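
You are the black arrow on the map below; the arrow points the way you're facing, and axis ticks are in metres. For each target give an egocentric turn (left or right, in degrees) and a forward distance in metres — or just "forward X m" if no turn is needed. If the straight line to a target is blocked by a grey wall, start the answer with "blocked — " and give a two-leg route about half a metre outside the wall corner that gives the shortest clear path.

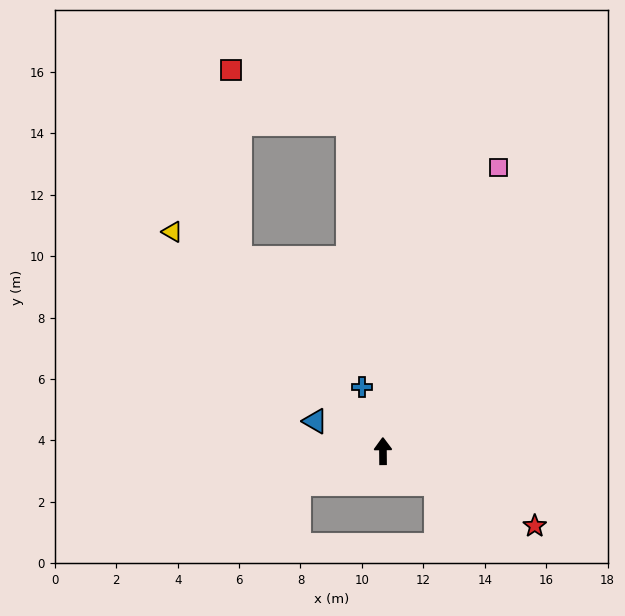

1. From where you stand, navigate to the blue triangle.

turn left 66°, forward 2.4 m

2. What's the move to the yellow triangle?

turn left 43°, forward 9.9 m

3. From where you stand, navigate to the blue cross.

turn left 18°, forward 2.2 m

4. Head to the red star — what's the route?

turn right 117°, forward 5.5 m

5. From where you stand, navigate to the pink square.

turn right 23°, forward 10.0 m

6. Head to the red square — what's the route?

blocked — turn left 36°, forward 7.8 m, then turn right 34°, forward 6.1 m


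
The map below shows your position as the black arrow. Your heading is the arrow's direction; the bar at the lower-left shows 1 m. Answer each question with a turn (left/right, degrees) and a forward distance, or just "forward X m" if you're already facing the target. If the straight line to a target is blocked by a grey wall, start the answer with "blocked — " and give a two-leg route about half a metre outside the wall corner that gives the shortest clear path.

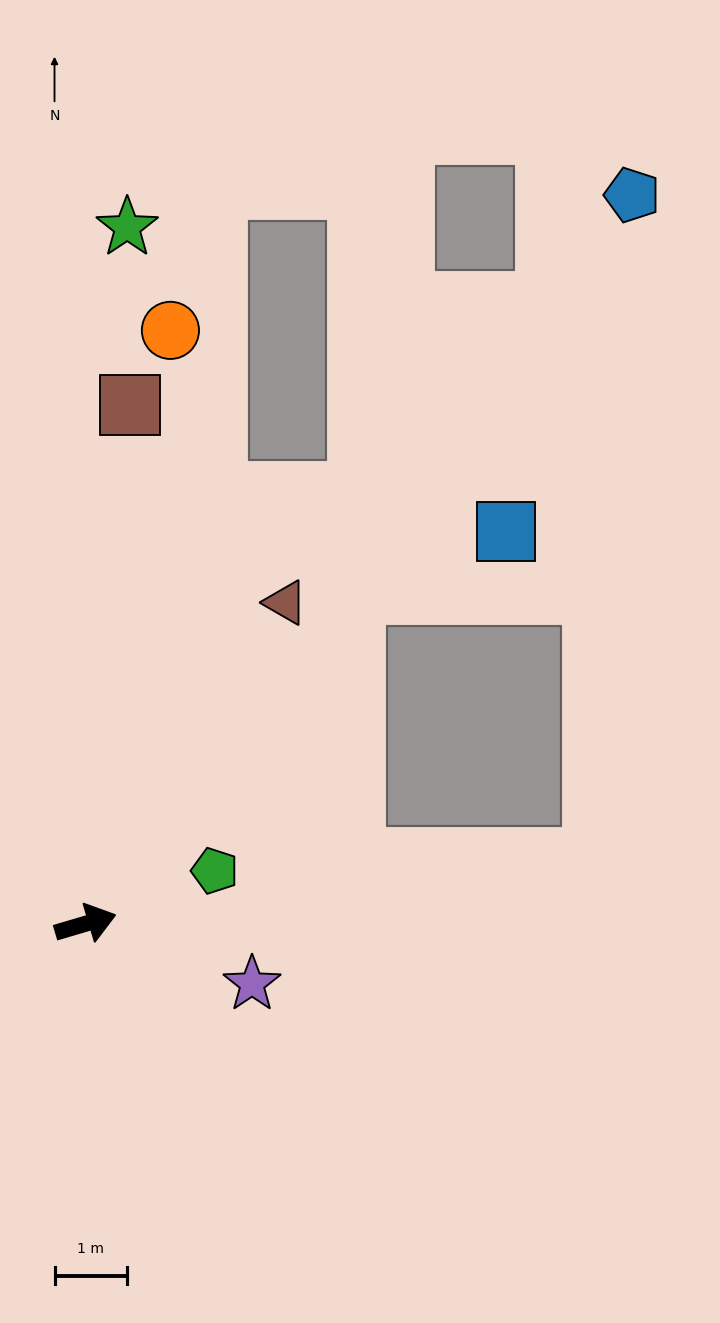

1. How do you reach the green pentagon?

turn left 6°, forward 1.9 m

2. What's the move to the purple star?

turn right 36°, forward 2.4 m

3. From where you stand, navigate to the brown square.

turn left 69°, forward 7.2 m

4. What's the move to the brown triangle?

turn left 42°, forward 5.2 m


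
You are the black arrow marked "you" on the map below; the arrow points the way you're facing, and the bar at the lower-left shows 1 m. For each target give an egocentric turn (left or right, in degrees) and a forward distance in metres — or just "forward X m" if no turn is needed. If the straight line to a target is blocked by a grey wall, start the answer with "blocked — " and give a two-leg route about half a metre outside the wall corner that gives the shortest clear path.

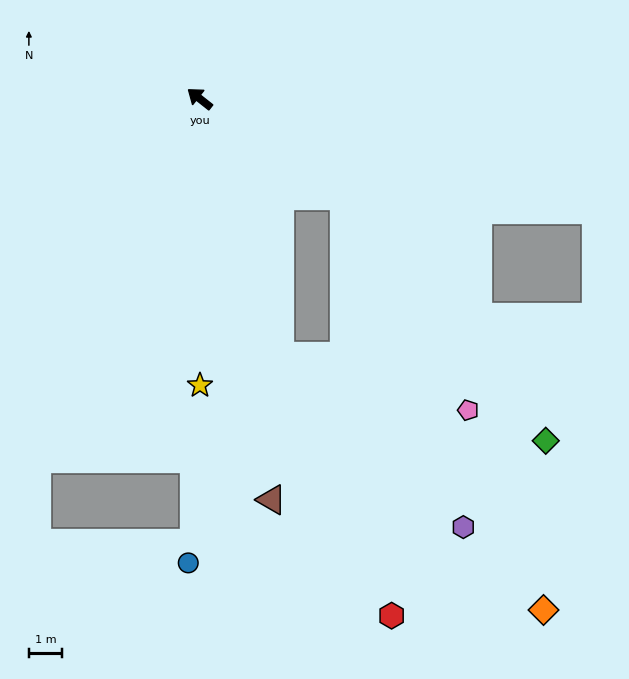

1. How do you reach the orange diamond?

blocked — turn right 176°, forward 5.2 m, then turn right 30°, forward 13.9 m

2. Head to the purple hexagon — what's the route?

blocked — turn left 146°, forward 8.1 m, then turn left 29°, forward 7.6 m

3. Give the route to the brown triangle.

turn left 138°, forward 12.3 m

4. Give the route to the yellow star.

turn left 128°, forward 8.6 m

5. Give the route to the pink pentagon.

blocked — turn right 176°, forward 5.2 m, then turn right 26°, forward 7.5 m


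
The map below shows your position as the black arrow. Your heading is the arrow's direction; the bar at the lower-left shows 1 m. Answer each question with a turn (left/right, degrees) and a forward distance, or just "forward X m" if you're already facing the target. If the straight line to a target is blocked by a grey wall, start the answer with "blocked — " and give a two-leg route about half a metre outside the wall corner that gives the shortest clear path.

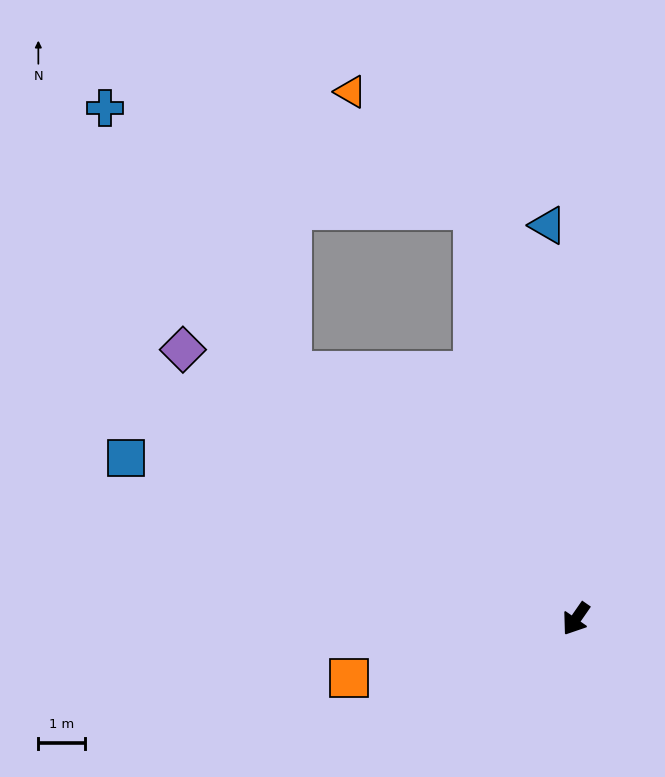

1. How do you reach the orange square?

turn right 41°, forward 5.0 m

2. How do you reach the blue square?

turn right 75°, forward 10.3 m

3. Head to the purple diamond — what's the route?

turn right 90°, forward 10.2 m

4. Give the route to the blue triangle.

turn right 141°, forward 8.5 m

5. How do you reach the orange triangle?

blocked — turn right 131°, forward 9.1 m, then turn left 32°, forward 3.6 m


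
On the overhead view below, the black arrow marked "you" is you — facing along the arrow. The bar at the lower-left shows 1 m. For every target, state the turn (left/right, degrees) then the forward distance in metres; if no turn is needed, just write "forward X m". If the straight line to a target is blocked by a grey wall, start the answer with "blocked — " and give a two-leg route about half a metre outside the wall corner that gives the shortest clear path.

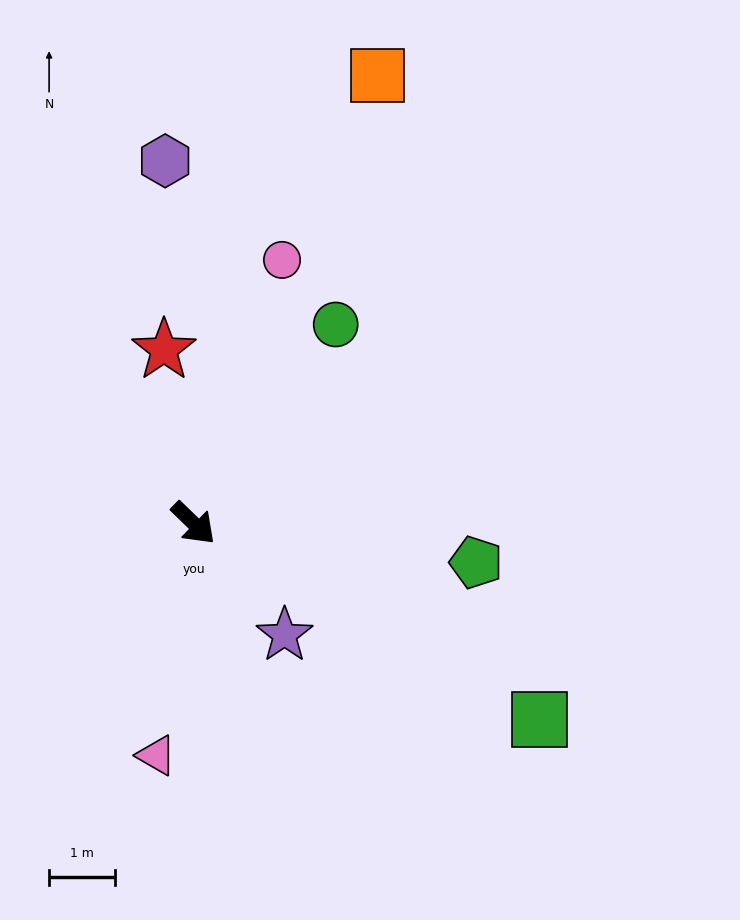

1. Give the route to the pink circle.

turn left 116°, forward 4.2 m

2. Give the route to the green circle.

turn left 99°, forward 3.7 m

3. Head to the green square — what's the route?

turn left 15°, forward 6.1 m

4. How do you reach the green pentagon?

turn left 36°, forward 4.4 m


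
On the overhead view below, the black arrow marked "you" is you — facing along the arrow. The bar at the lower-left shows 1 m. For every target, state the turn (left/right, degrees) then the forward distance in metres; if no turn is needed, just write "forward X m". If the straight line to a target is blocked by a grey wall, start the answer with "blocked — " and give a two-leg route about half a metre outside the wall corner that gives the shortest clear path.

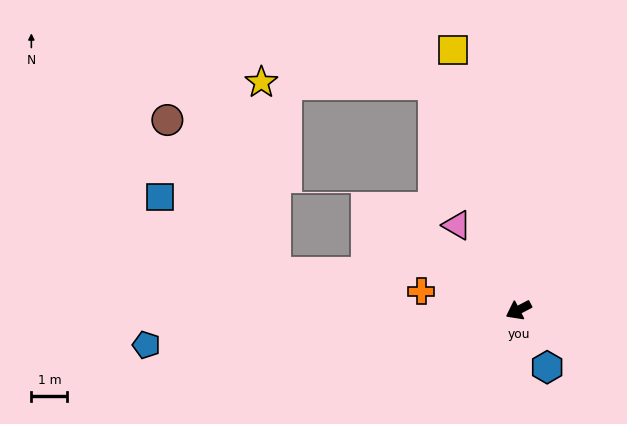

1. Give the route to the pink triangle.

turn right 82°, forward 2.9 m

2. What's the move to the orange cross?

turn right 38°, forward 2.8 m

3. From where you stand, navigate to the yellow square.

turn right 103°, forward 7.4 m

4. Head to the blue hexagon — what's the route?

turn left 89°, forward 1.8 m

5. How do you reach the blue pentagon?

turn right 22°, forward 10.4 m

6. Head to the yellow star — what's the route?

blocked — turn right 97°, forward 6.7 m, then turn left 69°, forward 4.8 m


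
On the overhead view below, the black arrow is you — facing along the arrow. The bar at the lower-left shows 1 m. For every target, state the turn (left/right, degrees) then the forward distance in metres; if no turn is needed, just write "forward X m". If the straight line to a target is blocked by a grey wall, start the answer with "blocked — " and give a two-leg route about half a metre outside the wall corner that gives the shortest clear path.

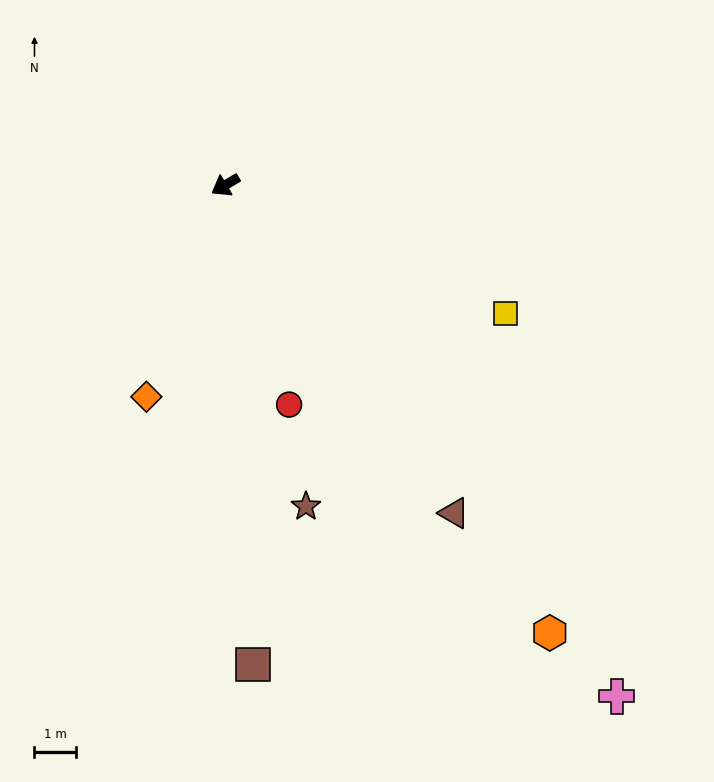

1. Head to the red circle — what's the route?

turn left 76°, forward 5.5 m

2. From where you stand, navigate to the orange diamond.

turn left 39°, forward 5.4 m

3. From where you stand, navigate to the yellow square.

turn left 125°, forward 7.4 m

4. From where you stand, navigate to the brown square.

turn left 63°, forward 11.5 m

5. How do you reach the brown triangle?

turn left 94°, forward 9.6 m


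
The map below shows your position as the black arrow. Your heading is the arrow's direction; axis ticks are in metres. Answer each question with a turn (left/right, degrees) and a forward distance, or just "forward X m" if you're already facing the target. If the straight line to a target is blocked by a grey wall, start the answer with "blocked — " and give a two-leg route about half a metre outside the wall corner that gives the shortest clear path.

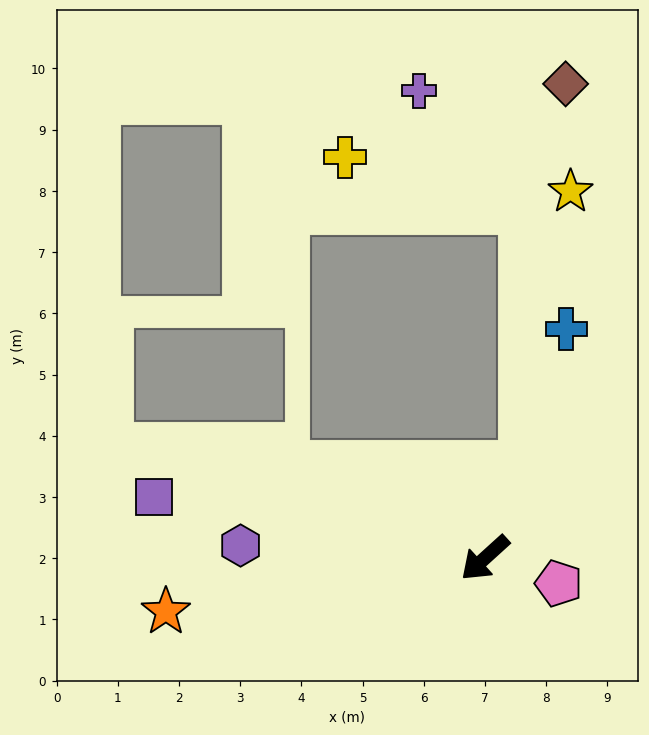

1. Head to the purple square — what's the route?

turn right 53°, forward 5.5 m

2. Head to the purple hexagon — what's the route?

turn right 45°, forward 4.0 m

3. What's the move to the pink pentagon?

turn left 119°, forward 1.3 m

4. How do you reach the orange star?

turn right 33°, forward 5.3 m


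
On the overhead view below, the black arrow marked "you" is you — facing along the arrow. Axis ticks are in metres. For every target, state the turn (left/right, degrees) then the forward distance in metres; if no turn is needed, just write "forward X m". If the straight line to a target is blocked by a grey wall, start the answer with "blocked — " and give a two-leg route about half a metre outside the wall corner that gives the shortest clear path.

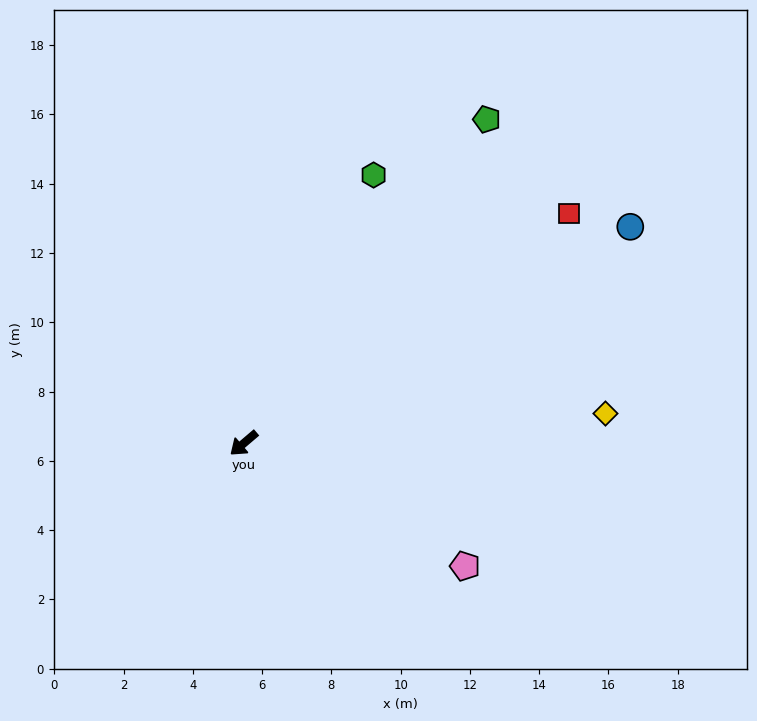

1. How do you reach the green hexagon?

turn right 156°, forward 8.6 m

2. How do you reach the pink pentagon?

turn left 111°, forward 7.3 m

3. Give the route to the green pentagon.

turn right 167°, forward 11.7 m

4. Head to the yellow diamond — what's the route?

turn left 144°, forward 10.5 m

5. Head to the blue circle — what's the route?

turn left 169°, forward 12.8 m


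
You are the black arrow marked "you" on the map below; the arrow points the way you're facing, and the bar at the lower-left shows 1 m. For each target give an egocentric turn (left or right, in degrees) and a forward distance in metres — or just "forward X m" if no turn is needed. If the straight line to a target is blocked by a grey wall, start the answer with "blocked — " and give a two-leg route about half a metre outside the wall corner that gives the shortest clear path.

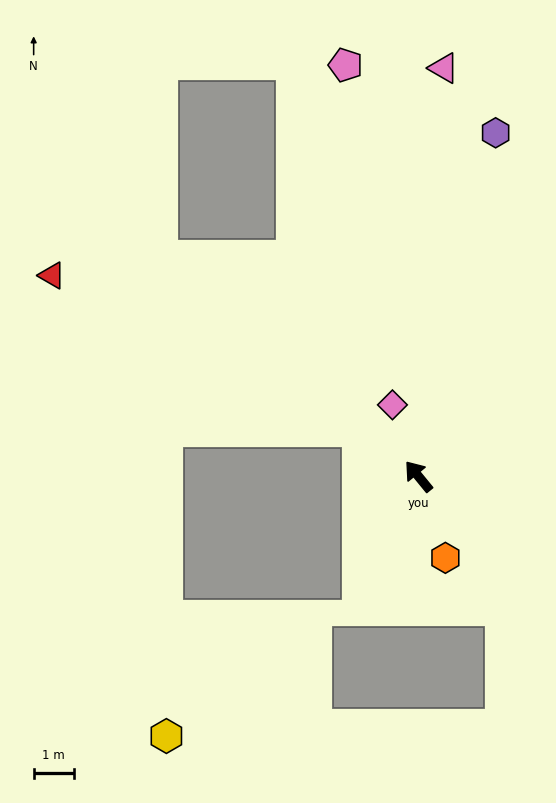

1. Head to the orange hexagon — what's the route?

turn left 159°, forward 2.1 m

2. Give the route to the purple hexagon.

turn right 52°, forward 8.7 m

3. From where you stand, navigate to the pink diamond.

turn right 19°, forward 1.9 m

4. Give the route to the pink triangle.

turn right 43°, forward 10.1 m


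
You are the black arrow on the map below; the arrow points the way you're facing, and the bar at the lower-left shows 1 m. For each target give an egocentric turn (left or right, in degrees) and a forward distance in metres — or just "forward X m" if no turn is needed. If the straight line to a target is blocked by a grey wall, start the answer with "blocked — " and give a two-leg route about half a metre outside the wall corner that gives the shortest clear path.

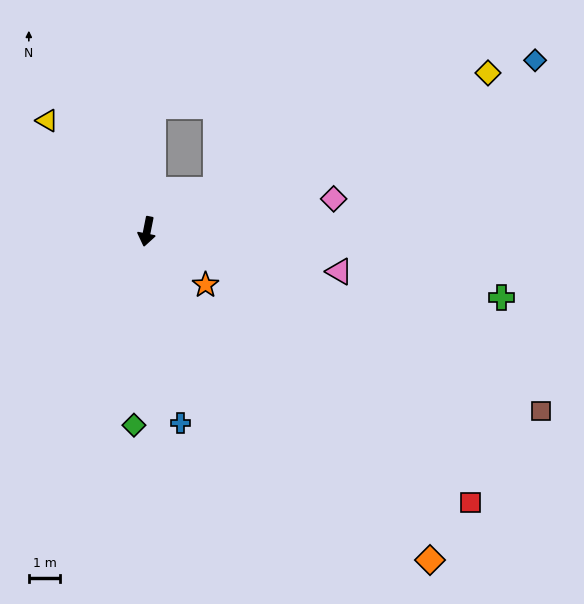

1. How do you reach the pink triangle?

turn left 90°, forward 6.2 m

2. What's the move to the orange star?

turn left 59°, forward 2.5 m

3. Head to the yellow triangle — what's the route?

turn right 127°, forward 4.7 m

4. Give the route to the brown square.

turn left 77°, forward 13.7 m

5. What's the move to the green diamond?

turn left 7°, forward 6.1 m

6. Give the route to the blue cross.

turn left 21°, forward 6.2 m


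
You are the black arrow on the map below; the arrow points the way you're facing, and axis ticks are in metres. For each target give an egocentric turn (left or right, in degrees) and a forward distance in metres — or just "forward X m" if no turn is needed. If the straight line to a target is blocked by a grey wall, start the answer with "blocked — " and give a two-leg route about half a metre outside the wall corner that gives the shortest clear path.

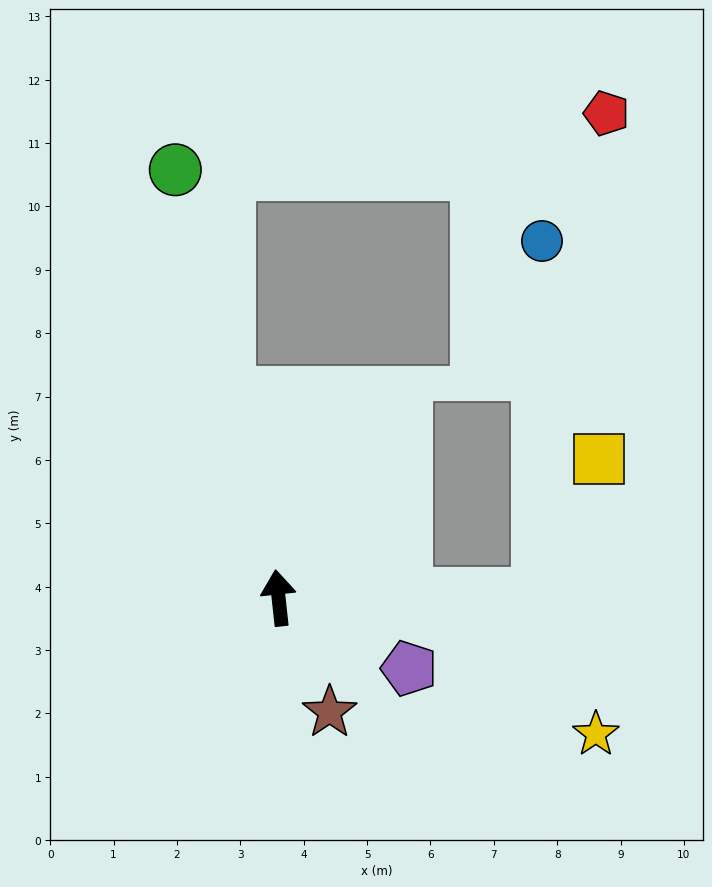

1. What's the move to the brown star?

turn right 162°, forward 2.0 m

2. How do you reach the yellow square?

blocked — turn right 95°, forward 4.1 m, then turn left 65°, forward 2.3 m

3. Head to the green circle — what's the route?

turn left 7°, forward 6.9 m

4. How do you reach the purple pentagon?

turn right 125°, forward 2.3 m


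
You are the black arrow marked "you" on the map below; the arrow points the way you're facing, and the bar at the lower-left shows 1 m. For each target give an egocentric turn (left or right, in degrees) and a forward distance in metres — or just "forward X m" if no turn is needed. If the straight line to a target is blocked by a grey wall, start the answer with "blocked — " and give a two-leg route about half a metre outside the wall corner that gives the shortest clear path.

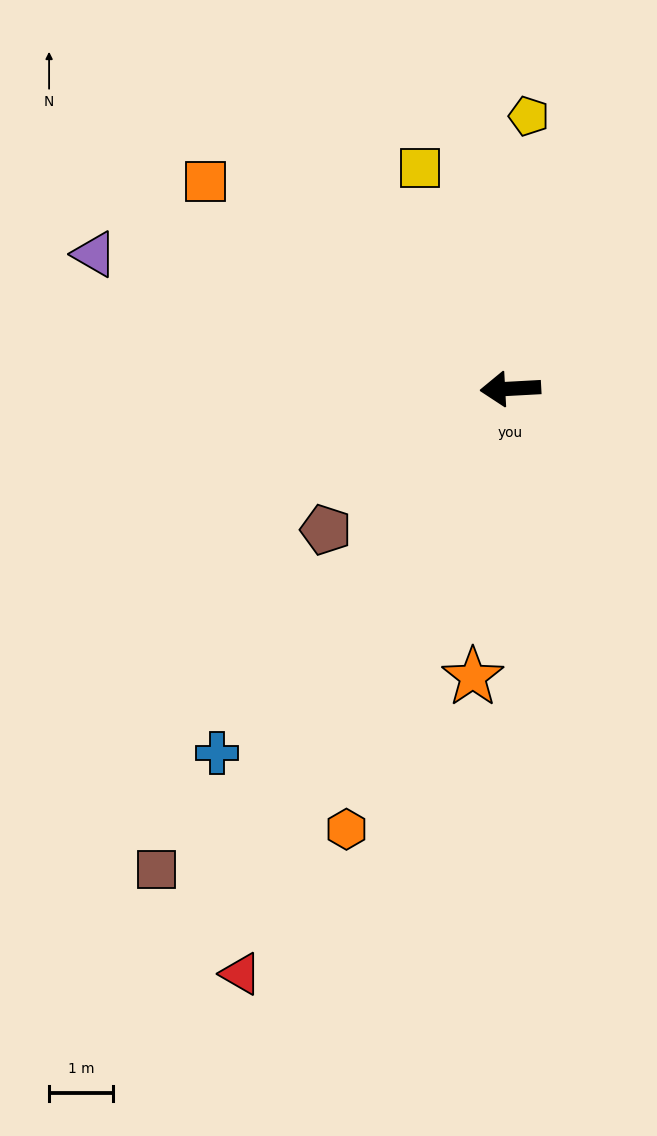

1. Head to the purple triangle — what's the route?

turn right 21°, forward 6.9 m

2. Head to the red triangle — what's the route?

turn left 62°, forward 10.1 m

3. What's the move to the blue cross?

turn left 48°, forward 7.4 m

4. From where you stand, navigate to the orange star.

turn left 79°, forward 4.6 m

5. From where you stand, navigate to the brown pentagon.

turn left 34°, forward 3.7 m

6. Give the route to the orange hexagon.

turn left 66°, forward 7.4 m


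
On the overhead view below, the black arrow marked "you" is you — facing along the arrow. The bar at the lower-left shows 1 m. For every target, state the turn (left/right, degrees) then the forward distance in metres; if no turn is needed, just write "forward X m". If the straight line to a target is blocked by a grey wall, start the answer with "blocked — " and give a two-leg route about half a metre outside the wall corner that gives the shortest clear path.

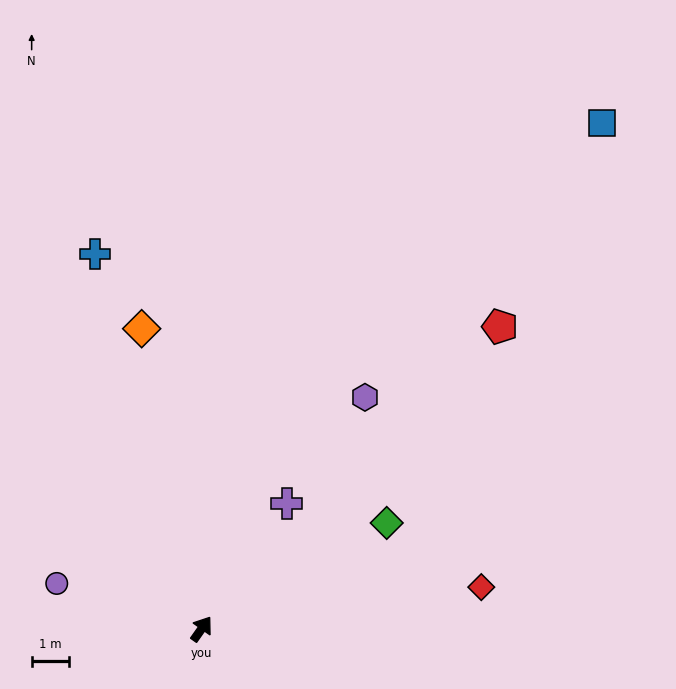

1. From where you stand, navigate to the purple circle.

turn left 108°, forward 4.1 m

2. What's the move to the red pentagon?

turn right 9°, forward 11.4 m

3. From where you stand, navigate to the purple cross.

forward 4.1 m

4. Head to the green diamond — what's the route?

turn right 25°, forward 5.7 m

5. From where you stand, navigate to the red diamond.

turn right 46°, forward 7.6 m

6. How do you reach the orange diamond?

turn left 46°, forward 8.2 m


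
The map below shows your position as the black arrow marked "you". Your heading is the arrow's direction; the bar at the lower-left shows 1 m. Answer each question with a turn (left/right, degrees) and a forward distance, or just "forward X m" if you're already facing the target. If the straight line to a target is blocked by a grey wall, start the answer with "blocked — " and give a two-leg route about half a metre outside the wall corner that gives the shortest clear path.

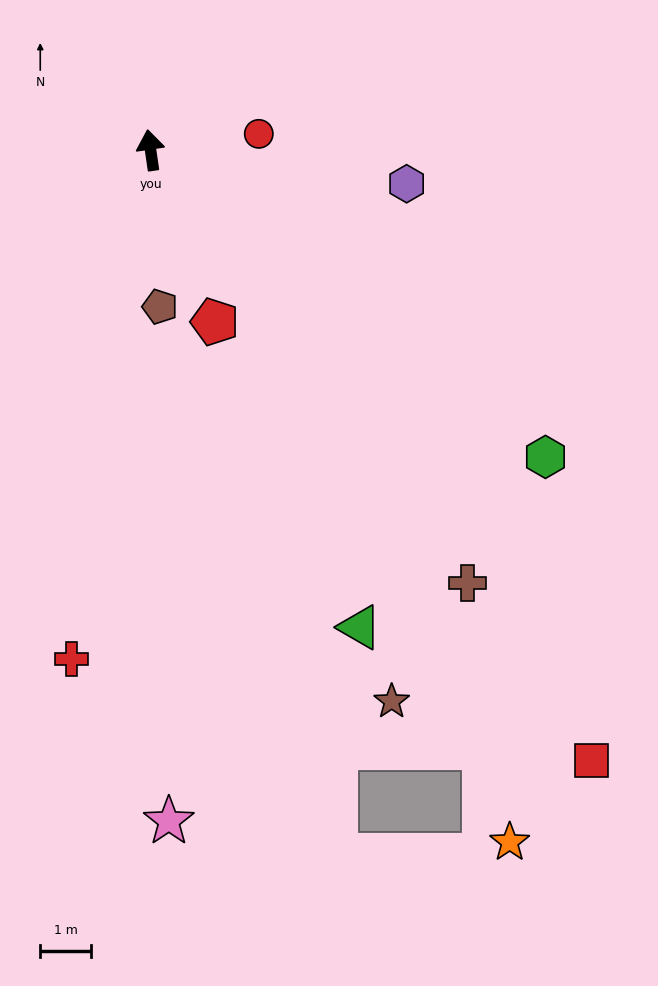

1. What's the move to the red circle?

turn right 90°, forward 2.2 m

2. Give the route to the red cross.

turn left 163°, forward 10.2 m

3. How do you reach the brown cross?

turn right 152°, forward 10.6 m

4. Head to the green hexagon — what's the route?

turn right 136°, forward 9.9 m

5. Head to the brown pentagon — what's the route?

turn left 175°, forward 3.1 m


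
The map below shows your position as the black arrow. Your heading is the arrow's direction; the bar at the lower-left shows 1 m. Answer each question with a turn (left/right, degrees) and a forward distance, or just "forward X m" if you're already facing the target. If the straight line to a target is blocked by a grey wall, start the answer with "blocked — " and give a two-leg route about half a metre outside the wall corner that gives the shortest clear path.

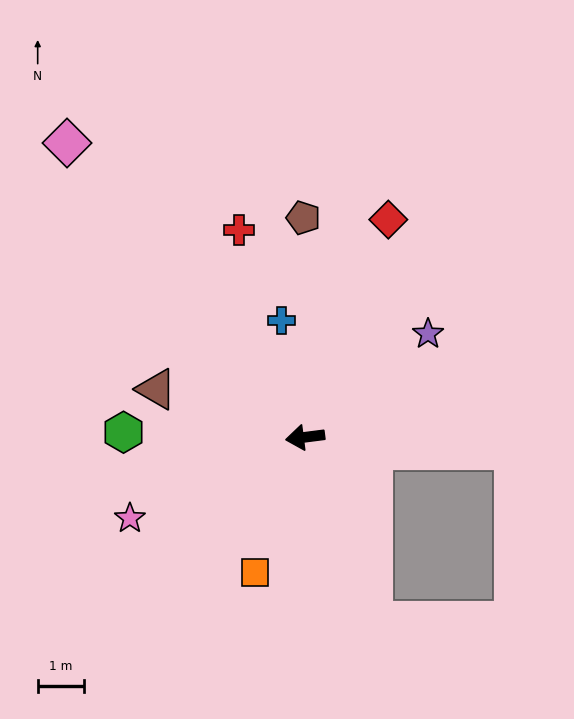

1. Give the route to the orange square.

turn left 62°, forward 3.1 m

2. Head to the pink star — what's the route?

turn left 18°, forward 4.1 m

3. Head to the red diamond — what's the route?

turn right 118°, forward 5.0 m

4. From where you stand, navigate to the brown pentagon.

turn right 97°, forward 4.7 m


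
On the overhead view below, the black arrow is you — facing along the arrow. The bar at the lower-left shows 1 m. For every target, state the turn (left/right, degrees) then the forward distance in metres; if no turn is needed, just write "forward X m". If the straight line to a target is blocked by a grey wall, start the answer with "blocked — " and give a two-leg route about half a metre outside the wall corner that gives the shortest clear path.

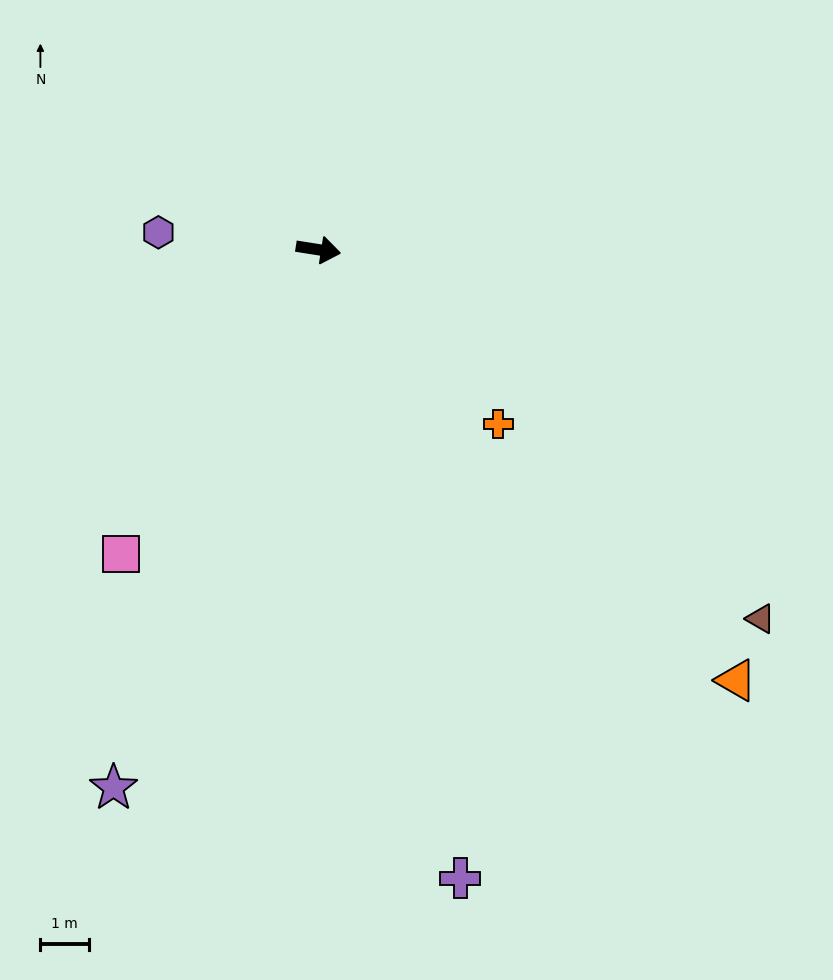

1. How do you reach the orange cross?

turn right 35°, forward 5.1 m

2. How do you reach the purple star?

turn right 102°, forward 11.8 m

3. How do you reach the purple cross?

turn right 68°, forward 13.2 m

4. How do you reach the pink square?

turn right 114°, forward 7.4 m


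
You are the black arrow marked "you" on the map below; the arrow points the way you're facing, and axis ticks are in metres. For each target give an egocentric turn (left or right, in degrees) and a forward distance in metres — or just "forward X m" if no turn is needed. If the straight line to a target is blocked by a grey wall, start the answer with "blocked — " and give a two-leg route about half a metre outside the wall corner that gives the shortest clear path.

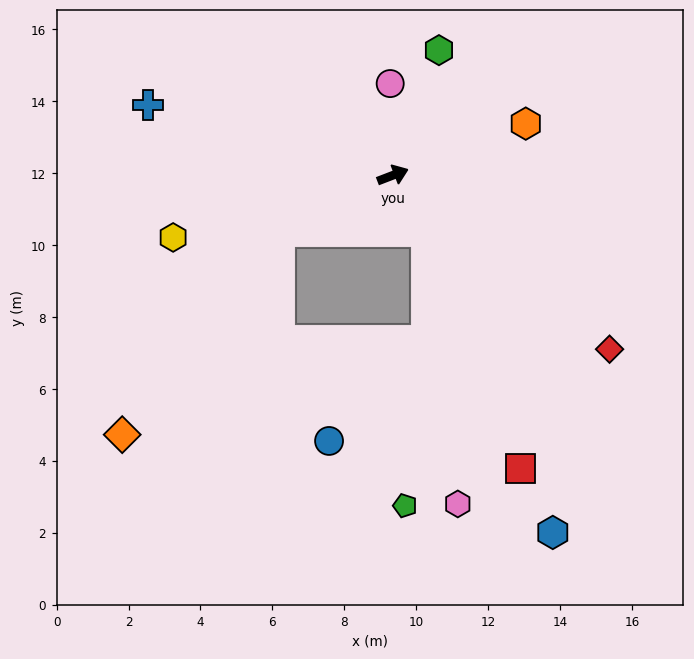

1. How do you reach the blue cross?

turn left 143°, forward 7.1 m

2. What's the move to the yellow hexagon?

turn left 175°, forward 6.3 m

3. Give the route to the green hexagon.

turn left 49°, forward 3.7 m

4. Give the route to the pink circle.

turn left 71°, forward 2.6 m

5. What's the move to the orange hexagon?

forward 4.0 m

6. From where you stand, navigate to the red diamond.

turn right 60°, forward 7.7 m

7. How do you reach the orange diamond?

blocked — turn right 175°, forward 3.5 m, then turn left 26°, forward 7.1 m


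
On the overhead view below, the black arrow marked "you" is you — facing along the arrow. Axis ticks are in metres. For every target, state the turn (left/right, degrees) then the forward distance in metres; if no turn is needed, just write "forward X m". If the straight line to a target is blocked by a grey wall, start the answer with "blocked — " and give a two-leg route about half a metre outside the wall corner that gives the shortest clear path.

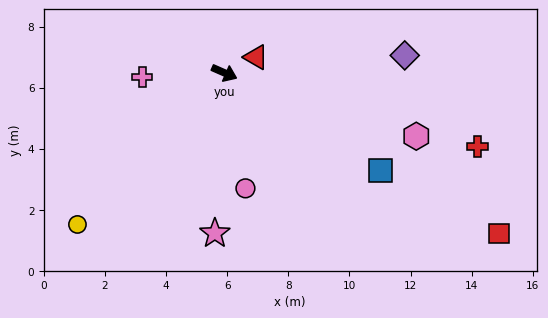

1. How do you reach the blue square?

turn right 8°, forward 6.0 m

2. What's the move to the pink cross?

turn right 153°, forward 2.7 m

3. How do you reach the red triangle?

turn left 50°, forward 1.2 m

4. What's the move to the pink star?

turn right 70°, forward 5.3 m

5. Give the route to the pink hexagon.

turn left 5°, forward 6.6 m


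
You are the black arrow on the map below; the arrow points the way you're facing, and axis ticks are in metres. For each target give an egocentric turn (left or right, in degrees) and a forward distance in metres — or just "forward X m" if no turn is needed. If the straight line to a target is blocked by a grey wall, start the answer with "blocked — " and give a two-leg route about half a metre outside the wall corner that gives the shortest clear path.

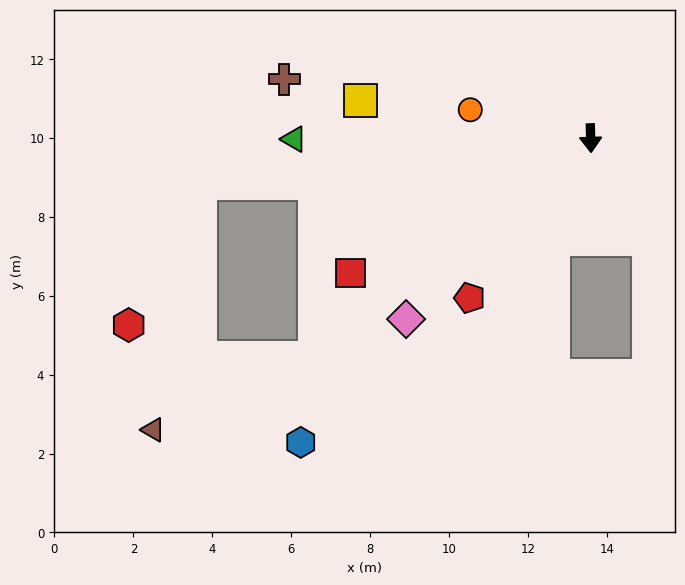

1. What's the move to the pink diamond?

turn right 47°, forward 6.6 m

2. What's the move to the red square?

turn right 62°, forward 7.0 m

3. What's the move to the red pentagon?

turn right 39°, forward 5.1 m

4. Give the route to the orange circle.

turn right 105°, forward 3.1 m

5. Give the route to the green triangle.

turn right 91°, forward 7.5 m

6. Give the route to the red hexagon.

blocked — turn right 85°, forward 10.0 m, then turn left 56°, forward 4.0 m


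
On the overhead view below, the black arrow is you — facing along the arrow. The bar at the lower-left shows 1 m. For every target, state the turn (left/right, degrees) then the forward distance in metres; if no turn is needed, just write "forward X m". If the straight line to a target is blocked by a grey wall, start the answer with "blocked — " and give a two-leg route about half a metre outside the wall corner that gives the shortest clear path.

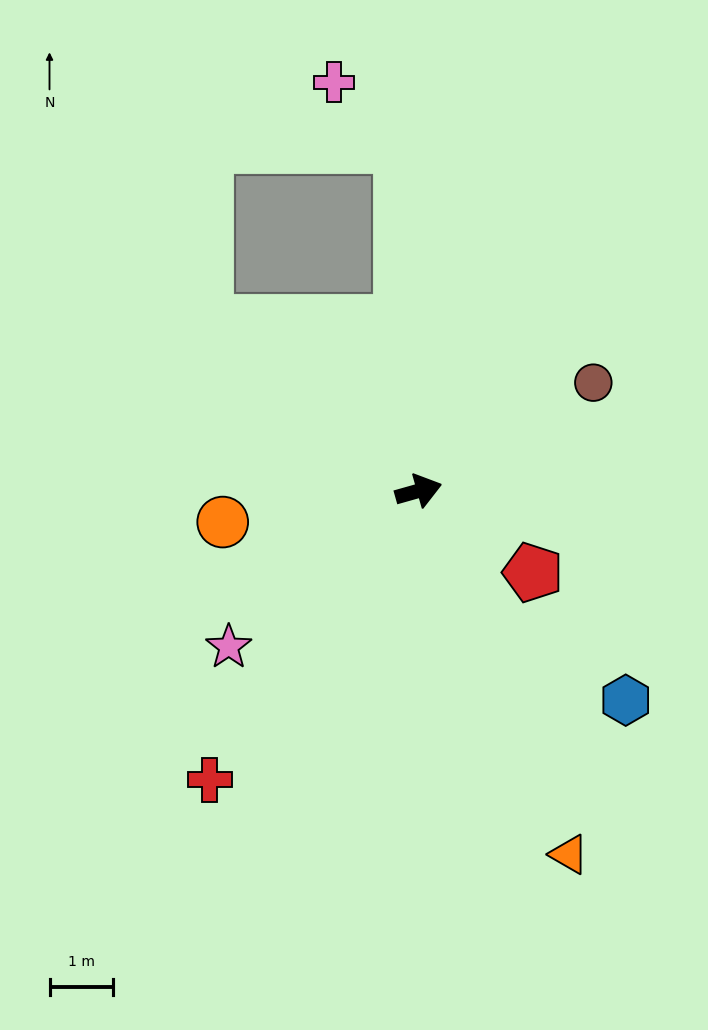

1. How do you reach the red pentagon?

turn right 51°, forward 2.2 m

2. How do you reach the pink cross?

blocked — turn left 77°, forward 5.4 m, then turn left 44°, forward 1.5 m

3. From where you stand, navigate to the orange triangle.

turn right 83°, forward 6.2 m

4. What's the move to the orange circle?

turn left 173°, forward 3.1 m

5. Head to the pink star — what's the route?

turn right 156°, forward 3.8 m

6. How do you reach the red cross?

turn right 142°, forward 5.6 m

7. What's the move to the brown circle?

turn left 16°, forward 3.2 m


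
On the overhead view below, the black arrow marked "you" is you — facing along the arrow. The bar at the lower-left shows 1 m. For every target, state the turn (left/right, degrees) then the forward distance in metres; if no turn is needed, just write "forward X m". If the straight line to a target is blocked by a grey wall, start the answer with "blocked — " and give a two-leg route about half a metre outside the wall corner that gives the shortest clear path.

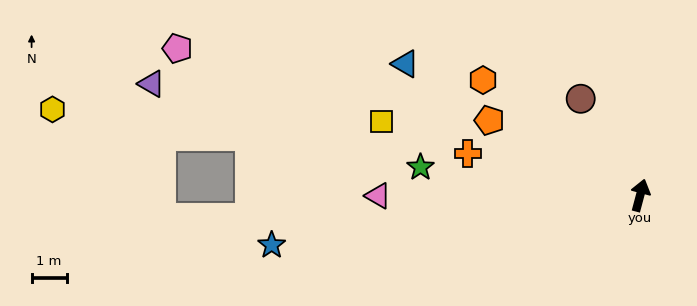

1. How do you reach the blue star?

turn left 113°, forward 10.6 m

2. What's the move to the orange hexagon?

turn left 69°, forward 5.6 m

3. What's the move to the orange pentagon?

turn left 78°, forward 4.8 m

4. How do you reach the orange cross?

turn left 91°, forward 5.1 m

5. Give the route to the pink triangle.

turn left 105°, forward 7.5 m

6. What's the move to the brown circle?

turn left 47°, forward 3.2 m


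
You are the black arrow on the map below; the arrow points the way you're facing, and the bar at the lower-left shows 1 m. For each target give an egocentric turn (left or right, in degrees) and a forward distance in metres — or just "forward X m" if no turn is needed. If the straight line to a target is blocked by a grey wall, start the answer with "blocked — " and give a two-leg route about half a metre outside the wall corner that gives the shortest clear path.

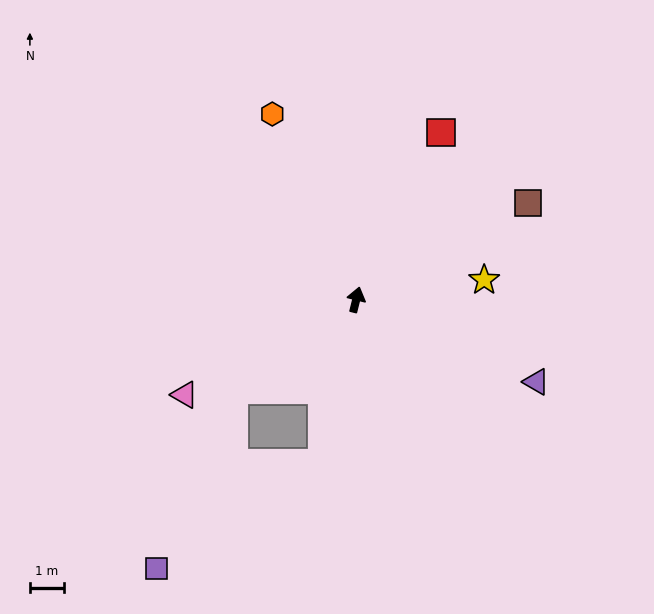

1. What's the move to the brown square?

turn right 47°, forward 5.8 m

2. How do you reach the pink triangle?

turn left 133°, forward 5.8 m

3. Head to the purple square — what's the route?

blocked — turn left 140°, forward 4.5 m, then turn left 31°, forward 5.7 m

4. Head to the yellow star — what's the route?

turn right 67°, forward 3.8 m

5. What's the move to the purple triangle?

turn right 101°, forward 5.8 m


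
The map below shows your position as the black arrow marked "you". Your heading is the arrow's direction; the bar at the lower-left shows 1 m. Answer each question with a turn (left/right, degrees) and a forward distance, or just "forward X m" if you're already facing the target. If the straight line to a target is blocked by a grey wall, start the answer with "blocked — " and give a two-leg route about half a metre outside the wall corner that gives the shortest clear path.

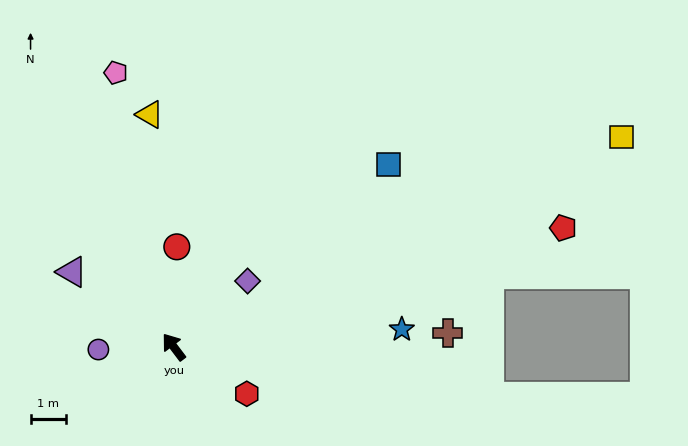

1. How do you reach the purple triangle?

turn left 16°, forward 3.5 m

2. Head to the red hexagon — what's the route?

turn right 160°, forward 2.4 m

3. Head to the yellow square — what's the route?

turn right 102°, forward 13.9 m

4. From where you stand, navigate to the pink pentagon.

turn right 25°, forward 7.9 m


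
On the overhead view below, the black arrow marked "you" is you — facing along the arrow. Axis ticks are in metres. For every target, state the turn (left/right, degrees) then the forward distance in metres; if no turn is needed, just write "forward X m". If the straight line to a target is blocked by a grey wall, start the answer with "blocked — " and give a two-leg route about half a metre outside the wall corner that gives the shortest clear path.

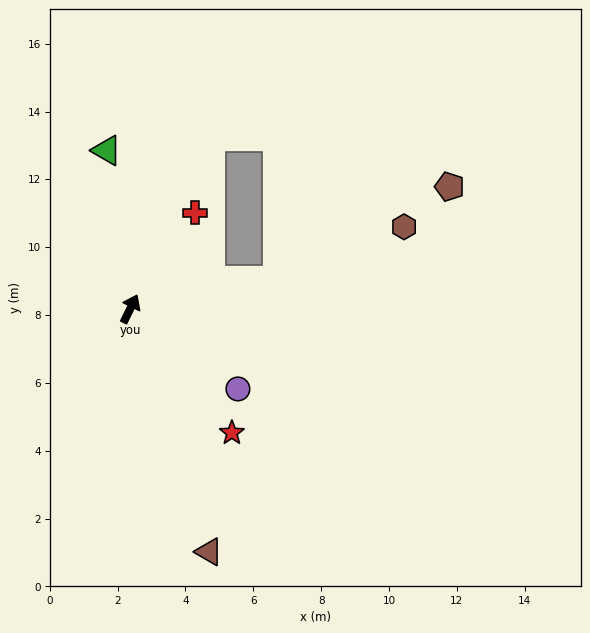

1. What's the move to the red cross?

turn right 8°, forward 3.4 m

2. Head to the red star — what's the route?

turn right 114°, forward 4.7 m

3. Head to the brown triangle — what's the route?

turn right 136°, forward 7.5 m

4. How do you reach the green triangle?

turn left 35°, forward 4.7 m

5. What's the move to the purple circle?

turn right 100°, forward 4.0 m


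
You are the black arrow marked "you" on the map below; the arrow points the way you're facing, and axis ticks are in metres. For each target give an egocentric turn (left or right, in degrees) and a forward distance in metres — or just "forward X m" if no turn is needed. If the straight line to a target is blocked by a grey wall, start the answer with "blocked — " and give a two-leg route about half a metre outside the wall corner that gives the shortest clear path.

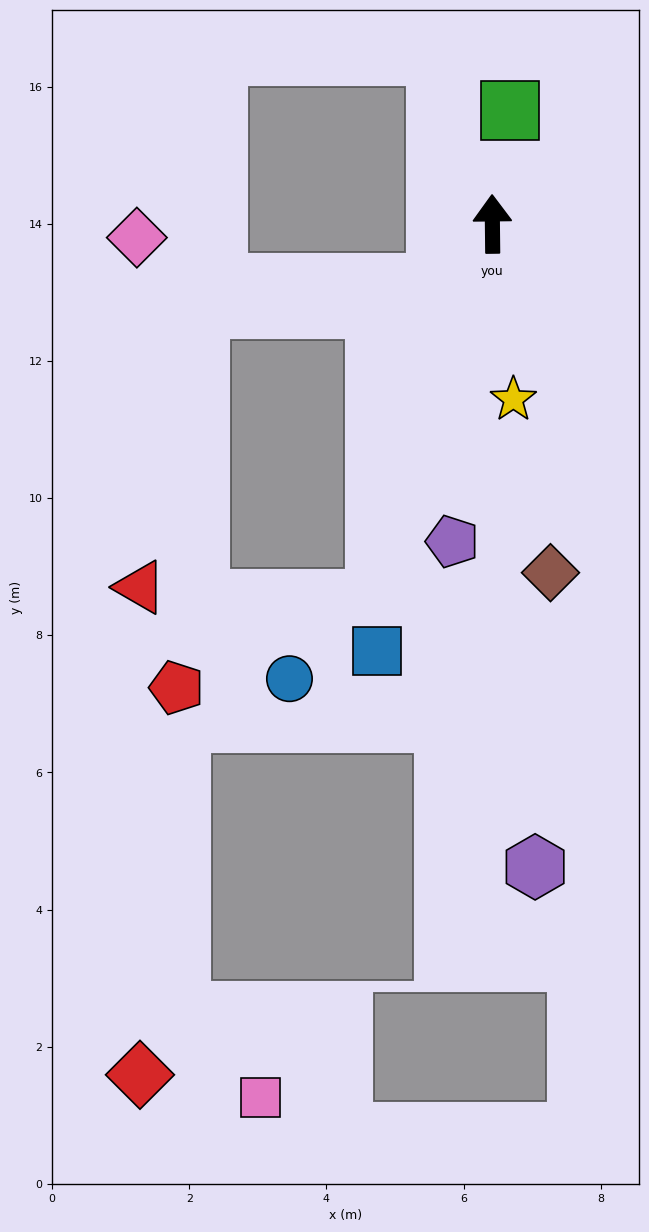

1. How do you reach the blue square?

turn left 164°, forward 6.5 m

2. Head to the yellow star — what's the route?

turn right 174°, forward 2.6 m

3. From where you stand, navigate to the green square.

turn right 9°, forward 1.7 m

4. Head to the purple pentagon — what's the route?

turn left 172°, forward 4.7 m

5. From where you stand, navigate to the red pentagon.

blocked — turn left 162°, forward 5.7 m, then turn right 48°, forward 3.2 m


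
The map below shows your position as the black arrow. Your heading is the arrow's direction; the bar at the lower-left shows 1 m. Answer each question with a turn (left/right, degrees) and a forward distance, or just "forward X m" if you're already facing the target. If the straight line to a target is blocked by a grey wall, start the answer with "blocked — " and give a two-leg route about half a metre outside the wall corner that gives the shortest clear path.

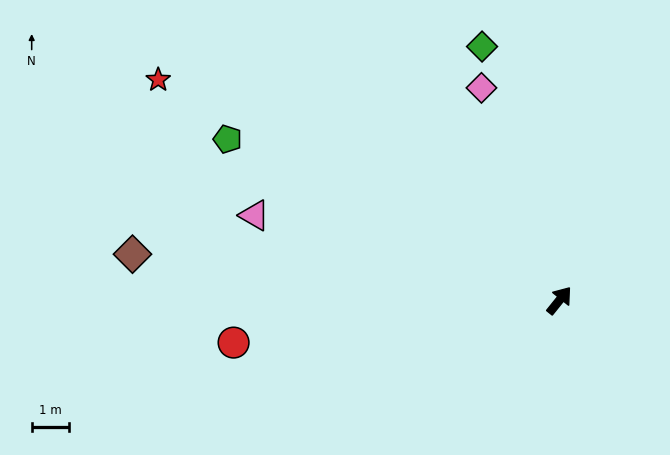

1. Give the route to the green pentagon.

turn left 103°, forward 9.9 m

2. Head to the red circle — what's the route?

turn left 136°, forward 8.8 m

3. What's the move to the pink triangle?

turn left 113°, forward 8.5 m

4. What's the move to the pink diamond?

turn left 59°, forward 6.1 m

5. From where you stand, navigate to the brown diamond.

turn left 123°, forward 11.5 m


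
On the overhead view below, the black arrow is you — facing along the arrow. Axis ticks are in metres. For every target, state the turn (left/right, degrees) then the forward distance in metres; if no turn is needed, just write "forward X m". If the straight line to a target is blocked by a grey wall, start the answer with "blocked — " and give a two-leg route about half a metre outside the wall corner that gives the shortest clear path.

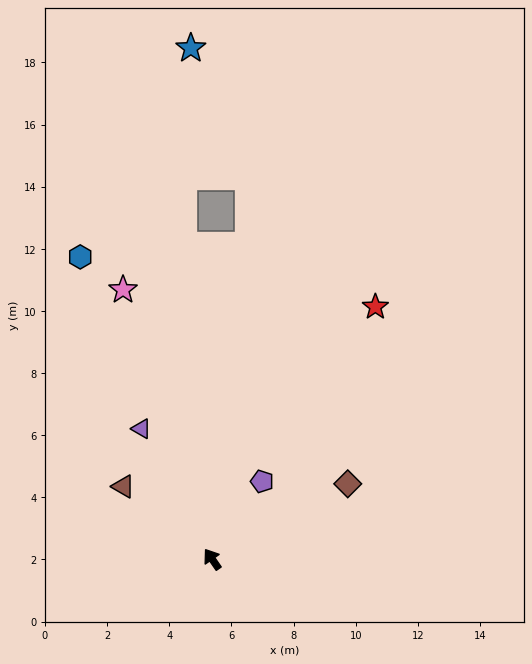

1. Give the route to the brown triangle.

turn left 16°, forward 3.7 m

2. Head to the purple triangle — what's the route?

turn right 6°, forward 4.8 m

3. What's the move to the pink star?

turn right 16°, forward 9.1 m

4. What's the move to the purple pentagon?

turn right 67°, forward 3.0 m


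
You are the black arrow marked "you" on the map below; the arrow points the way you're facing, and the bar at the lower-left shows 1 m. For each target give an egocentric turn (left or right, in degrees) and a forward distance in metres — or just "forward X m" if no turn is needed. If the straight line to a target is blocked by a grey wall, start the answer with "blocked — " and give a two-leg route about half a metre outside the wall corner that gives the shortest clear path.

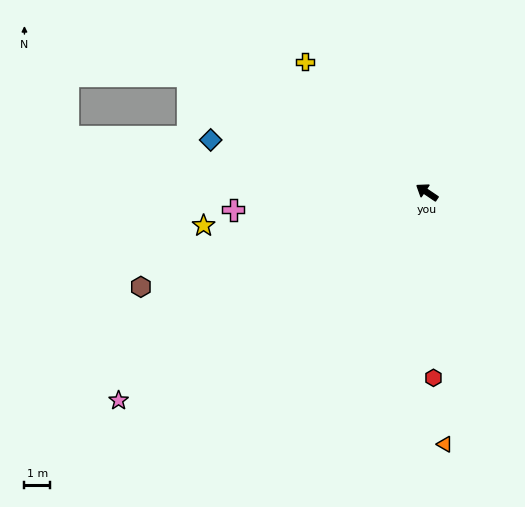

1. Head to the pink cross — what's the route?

turn left 39°, forward 7.5 m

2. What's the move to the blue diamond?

turn left 20°, forward 8.5 m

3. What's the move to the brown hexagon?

turn left 52°, forward 11.6 m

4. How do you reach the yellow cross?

turn right 13°, forward 6.9 m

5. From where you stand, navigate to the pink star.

turn left 68°, forward 14.3 m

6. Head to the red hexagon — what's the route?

turn left 126°, forward 7.1 m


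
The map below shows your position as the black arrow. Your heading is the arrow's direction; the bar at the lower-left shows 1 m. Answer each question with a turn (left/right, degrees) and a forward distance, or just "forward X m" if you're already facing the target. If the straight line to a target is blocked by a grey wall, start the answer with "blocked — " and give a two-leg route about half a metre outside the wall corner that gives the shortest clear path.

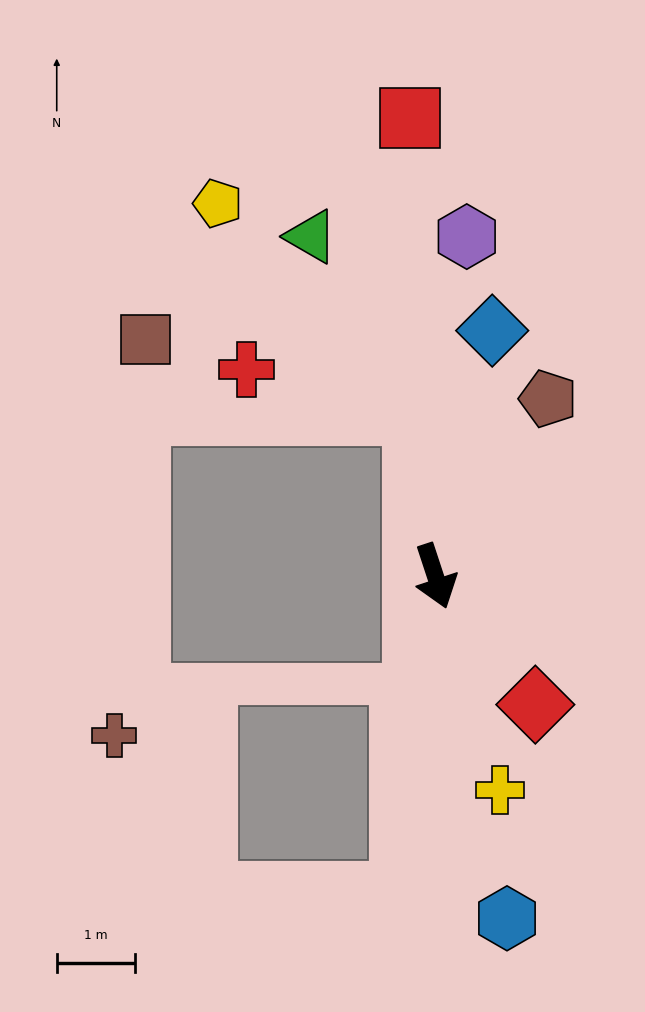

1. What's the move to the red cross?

blocked — turn left 168°, forward 2.1 m, then turn left 70°, forward 2.2 m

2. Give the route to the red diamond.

turn left 20°, forward 2.1 m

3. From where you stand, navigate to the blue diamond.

turn left 149°, forward 3.2 m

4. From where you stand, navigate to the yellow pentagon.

blocked — turn left 168°, forward 2.1 m, then turn left 37°, forward 3.7 m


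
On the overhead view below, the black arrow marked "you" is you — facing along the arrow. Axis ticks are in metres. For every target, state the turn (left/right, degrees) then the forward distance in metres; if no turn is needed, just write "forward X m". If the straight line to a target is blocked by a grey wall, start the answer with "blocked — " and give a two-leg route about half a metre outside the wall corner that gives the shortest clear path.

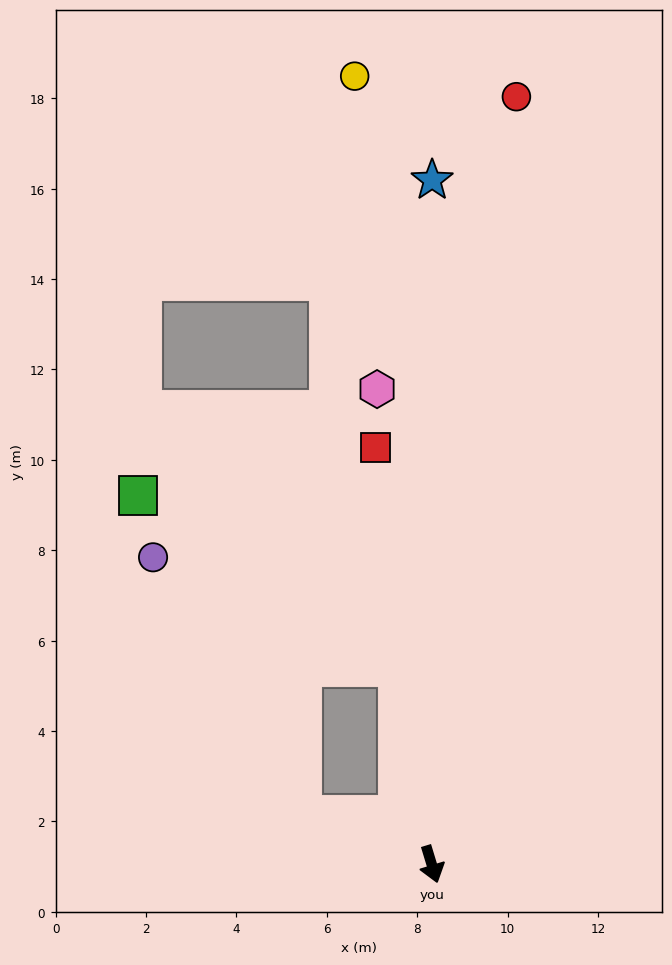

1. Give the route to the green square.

blocked — turn left 173°, forward 4.4 m, then turn left 47°, forward 6.9 m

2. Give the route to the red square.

turn left 171°, forward 9.3 m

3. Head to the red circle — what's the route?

turn left 157°, forward 17.1 m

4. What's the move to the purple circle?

blocked — turn right 128°, forward 3.1 m, then turn right 39°, forward 6.6 m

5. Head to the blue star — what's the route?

turn left 163°, forward 15.1 m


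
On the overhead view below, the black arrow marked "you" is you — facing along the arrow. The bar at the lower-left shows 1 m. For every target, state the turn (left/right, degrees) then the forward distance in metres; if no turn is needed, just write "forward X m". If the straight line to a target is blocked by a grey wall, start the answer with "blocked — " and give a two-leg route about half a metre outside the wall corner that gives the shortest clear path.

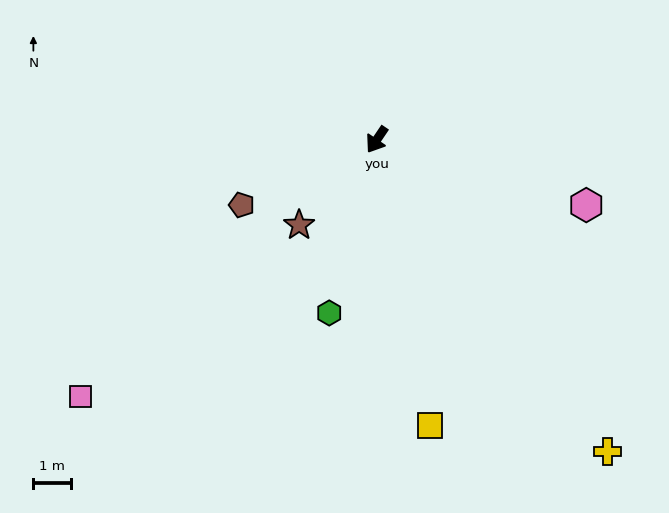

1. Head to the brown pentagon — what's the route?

turn right 30°, forward 4.0 m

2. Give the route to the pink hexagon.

turn left 107°, forward 5.8 m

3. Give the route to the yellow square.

turn left 45°, forward 7.7 m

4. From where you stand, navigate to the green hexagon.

turn left 19°, forward 4.8 m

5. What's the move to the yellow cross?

turn left 71°, forward 10.3 m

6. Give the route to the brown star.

turn right 8°, forward 3.1 m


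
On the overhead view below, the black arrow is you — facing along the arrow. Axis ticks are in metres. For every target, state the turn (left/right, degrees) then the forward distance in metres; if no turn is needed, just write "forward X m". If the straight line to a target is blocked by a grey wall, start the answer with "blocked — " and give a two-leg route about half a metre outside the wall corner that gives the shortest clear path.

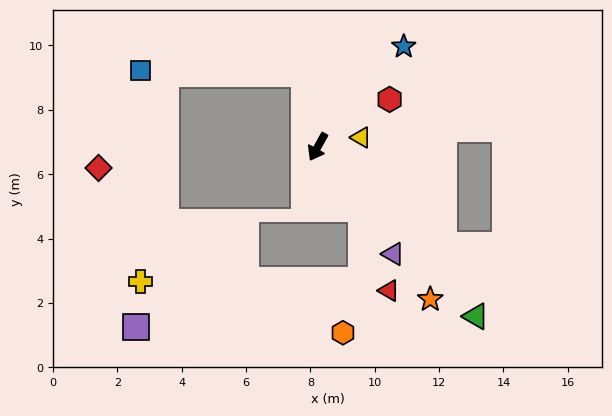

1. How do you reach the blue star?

turn left 168°, forward 4.1 m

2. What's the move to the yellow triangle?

turn left 131°, forward 1.4 m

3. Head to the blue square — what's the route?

blocked — turn right 141°, forward 2.3 m, then turn left 79°, forward 5.1 m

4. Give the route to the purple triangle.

turn left 64°, forward 4.1 m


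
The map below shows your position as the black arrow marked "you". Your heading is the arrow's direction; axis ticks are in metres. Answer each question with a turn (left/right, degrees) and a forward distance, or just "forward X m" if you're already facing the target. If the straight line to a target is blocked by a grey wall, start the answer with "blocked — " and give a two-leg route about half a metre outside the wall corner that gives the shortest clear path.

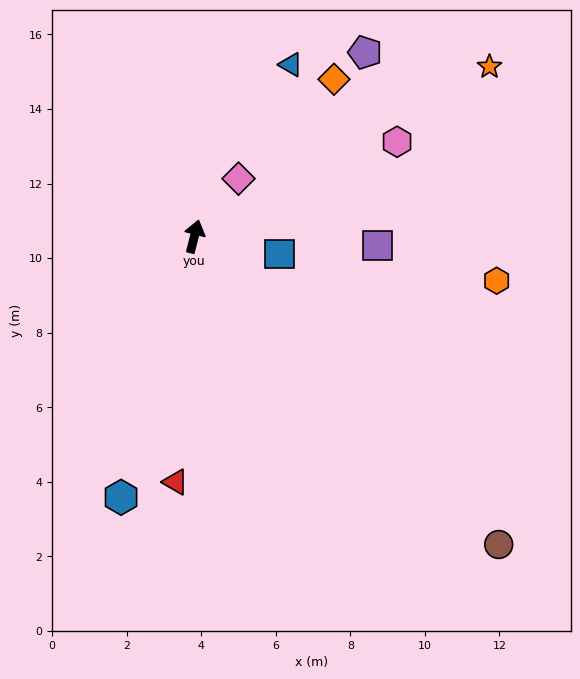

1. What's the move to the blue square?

turn right 87°, forward 2.3 m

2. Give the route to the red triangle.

turn right 170°, forward 6.6 m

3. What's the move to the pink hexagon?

turn right 51°, forward 6.0 m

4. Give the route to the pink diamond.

turn right 23°, forward 1.9 m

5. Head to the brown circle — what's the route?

turn right 121°, forward 11.6 m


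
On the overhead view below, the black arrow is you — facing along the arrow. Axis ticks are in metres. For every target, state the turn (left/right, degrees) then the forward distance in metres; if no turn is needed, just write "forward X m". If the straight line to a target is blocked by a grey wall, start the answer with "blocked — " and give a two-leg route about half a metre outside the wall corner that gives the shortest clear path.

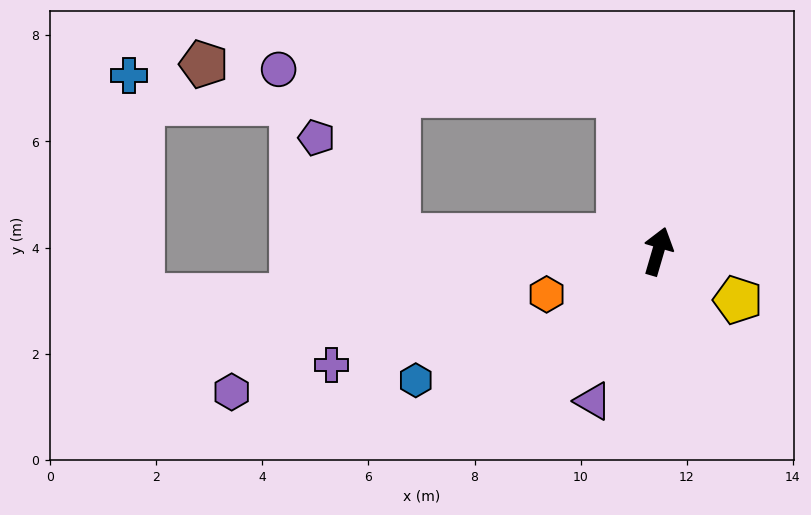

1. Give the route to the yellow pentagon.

turn right 105°, forward 1.8 m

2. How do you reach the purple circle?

blocked — turn left 30°, forward 3.0 m, then turn left 72°, forward 6.4 m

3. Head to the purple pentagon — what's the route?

blocked — turn left 103°, forward 4.9 m, then turn right 47°, forward 2.4 m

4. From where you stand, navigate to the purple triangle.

turn left 173°, forward 3.1 m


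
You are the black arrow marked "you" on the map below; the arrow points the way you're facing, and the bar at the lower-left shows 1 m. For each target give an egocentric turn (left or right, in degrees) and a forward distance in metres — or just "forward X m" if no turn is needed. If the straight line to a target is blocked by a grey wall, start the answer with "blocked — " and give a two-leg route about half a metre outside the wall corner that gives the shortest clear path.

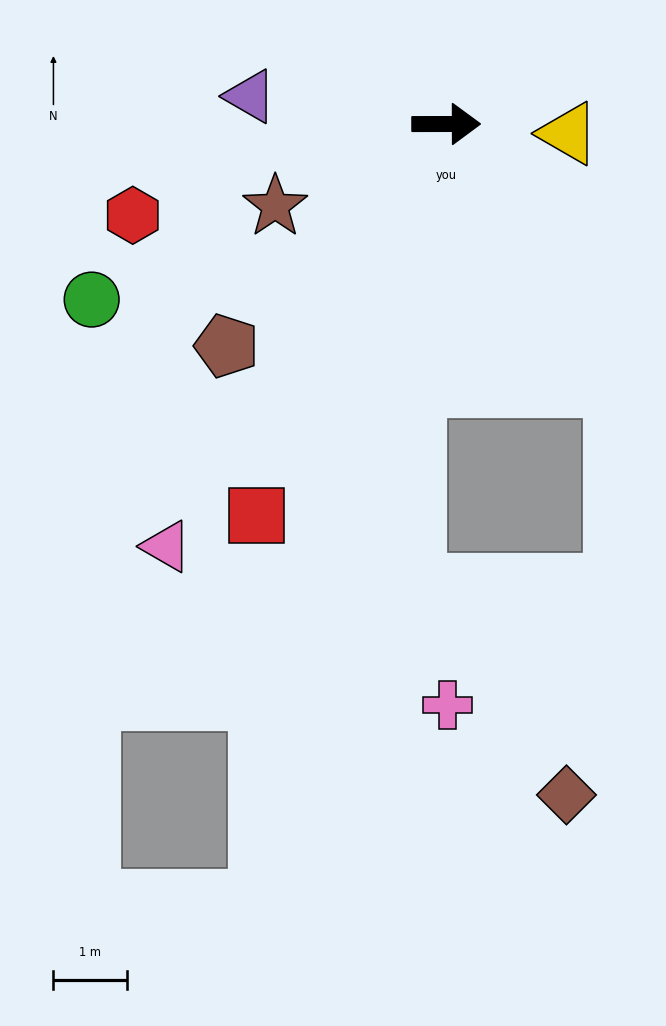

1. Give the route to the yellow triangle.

turn right 5°, forward 1.7 m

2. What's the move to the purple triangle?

turn left 172°, forward 2.7 m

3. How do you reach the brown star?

turn right 154°, forward 2.6 m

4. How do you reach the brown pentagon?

turn right 135°, forward 4.2 m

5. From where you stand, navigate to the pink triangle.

turn right 124°, forward 6.9 m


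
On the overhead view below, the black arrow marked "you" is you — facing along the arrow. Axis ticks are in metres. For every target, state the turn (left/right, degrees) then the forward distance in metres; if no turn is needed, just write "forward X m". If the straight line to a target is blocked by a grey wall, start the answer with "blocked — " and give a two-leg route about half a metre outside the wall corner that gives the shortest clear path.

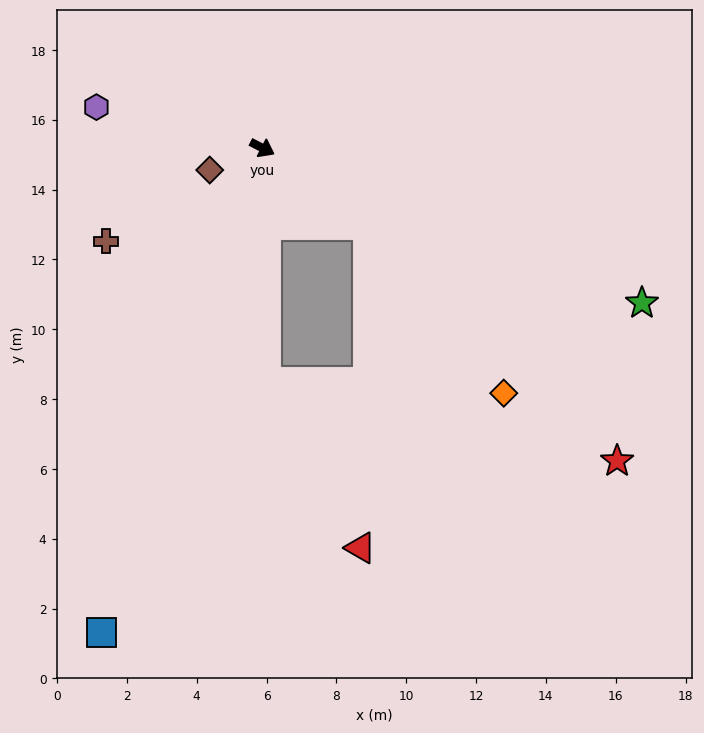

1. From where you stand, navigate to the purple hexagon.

turn right 167°, forward 4.9 m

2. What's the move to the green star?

turn left 5°, forward 11.7 m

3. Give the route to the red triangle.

blocked — turn right 62°, forward 6.7 m, then turn left 29°, forward 5.5 m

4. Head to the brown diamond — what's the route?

turn right 130°, forward 1.6 m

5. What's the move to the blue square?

turn right 81°, forward 14.6 m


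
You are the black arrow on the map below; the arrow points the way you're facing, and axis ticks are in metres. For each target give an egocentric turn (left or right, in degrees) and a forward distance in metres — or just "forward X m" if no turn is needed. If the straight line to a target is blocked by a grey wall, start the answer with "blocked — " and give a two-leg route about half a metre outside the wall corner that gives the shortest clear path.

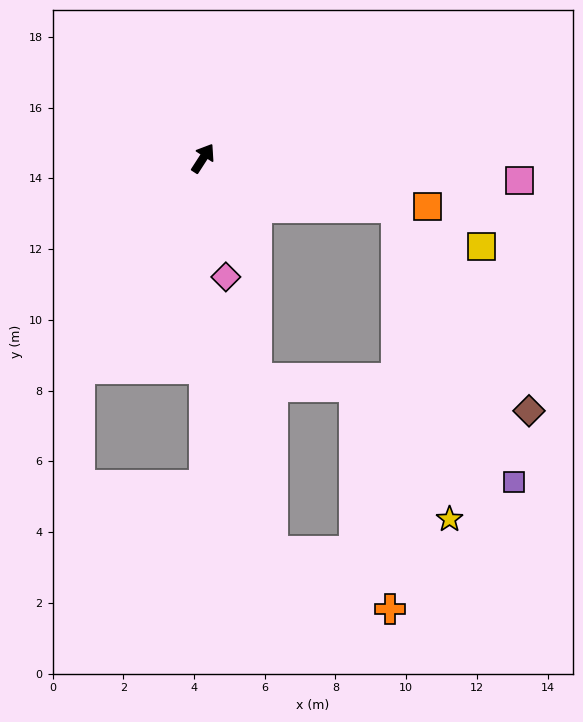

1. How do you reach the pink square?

turn right 61°, forward 9.0 m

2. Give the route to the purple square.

blocked — turn right 72°, forward 5.6 m, then turn right 52°, forward 8.4 m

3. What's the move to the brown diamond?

blocked — turn right 72°, forward 5.6 m, then turn right 42°, forward 6.9 m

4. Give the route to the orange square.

turn right 69°, forward 6.5 m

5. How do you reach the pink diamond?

turn right 136°, forward 3.4 m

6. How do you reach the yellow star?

blocked — turn right 72°, forward 5.6 m, then turn right 65°, forward 8.9 m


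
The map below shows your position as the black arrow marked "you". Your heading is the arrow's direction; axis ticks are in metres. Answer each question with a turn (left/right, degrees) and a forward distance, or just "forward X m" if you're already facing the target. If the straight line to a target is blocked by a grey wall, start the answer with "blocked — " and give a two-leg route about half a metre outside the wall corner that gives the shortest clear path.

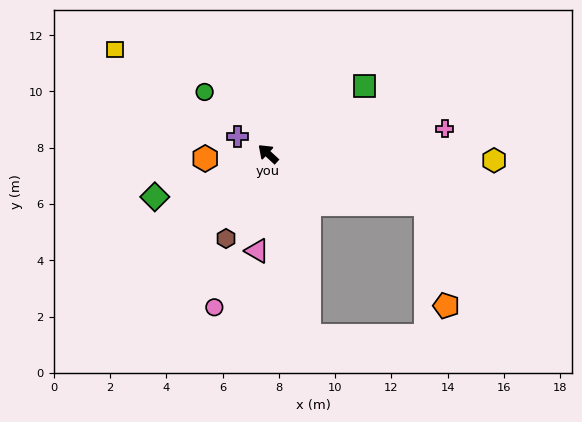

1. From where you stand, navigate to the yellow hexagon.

turn right 139°, forward 8.0 m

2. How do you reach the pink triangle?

turn left 126°, forward 3.5 m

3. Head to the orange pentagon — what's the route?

blocked — turn right 155°, forward 5.9 m, then turn right 61°, forward 3.7 m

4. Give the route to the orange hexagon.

turn left 47°, forward 2.2 m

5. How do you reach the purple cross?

turn left 13°, forward 1.2 m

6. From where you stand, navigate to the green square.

turn right 102°, forward 4.2 m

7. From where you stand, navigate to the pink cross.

turn right 129°, forward 6.3 m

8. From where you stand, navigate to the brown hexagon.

turn left 106°, forward 3.4 m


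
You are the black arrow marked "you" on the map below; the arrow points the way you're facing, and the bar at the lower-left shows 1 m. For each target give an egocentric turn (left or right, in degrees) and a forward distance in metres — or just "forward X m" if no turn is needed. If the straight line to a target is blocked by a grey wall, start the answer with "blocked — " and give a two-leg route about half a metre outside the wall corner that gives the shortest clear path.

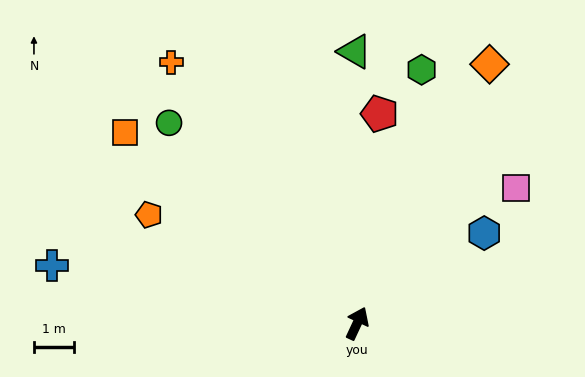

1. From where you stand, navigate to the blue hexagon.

turn right 30°, forward 3.9 m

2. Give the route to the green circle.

turn left 68°, forward 6.9 m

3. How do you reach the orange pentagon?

turn left 87°, forward 5.9 m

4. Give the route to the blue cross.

turn left 104°, forward 7.8 m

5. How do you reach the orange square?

turn left 76°, forward 7.5 m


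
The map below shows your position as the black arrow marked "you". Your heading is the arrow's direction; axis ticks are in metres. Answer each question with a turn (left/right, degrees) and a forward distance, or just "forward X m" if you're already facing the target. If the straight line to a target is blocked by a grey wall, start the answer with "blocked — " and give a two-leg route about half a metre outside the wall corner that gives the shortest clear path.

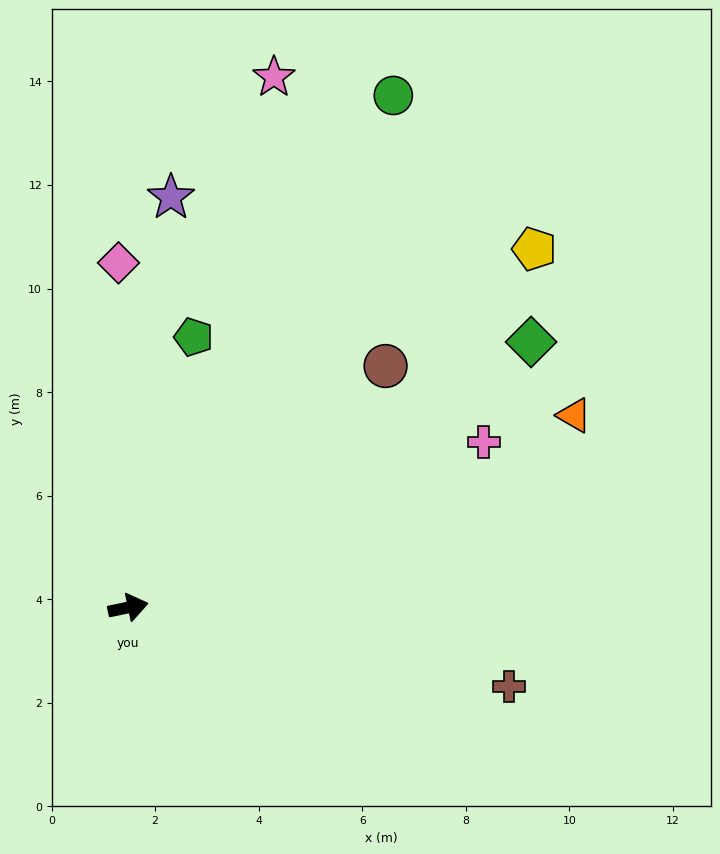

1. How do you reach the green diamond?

turn left 22°, forward 9.3 m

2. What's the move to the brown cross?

turn right 24°, forward 7.5 m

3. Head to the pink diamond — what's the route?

turn left 80°, forward 6.7 m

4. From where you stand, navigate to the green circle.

turn left 51°, forward 11.1 m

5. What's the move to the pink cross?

turn left 13°, forward 7.6 m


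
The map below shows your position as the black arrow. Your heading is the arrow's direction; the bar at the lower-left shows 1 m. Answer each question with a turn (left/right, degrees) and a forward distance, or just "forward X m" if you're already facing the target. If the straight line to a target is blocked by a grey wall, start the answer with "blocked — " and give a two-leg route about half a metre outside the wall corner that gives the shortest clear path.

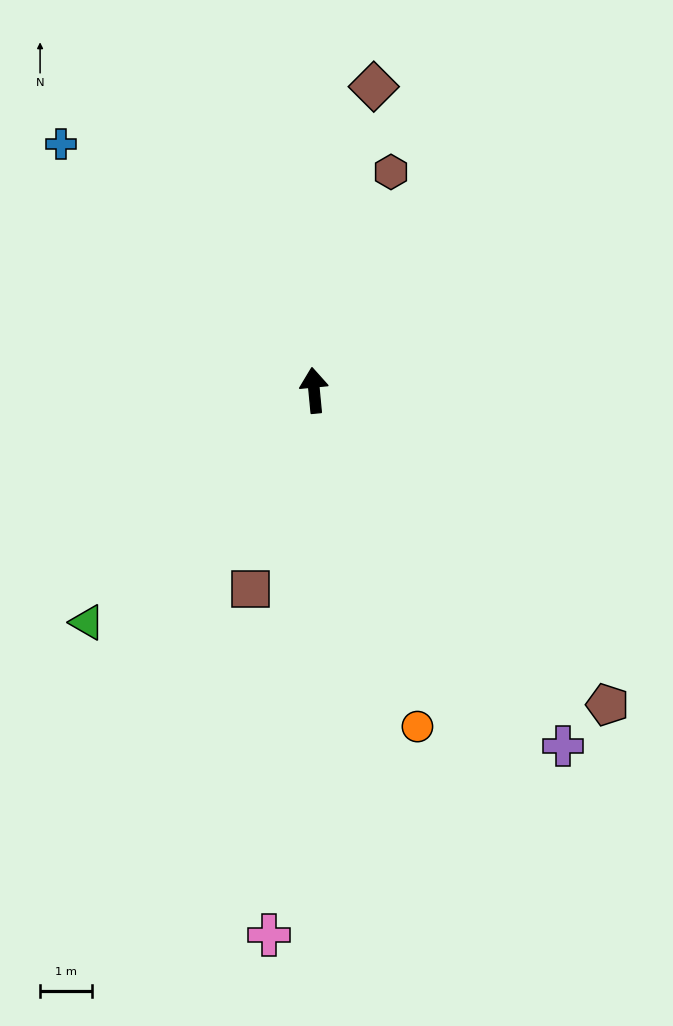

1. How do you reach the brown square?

turn left 157°, forward 4.1 m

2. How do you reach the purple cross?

turn right 150°, forward 8.4 m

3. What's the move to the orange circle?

turn right 168°, forward 6.8 m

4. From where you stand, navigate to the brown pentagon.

turn right 142°, forward 8.4 m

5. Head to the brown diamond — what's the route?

turn right 17°, forward 6.0 m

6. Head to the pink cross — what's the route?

turn left 170°, forward 10.6 m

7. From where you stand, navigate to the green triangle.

turn left 130°, forward 6.3 m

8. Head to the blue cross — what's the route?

turn left 40°, forward 6.9 m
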